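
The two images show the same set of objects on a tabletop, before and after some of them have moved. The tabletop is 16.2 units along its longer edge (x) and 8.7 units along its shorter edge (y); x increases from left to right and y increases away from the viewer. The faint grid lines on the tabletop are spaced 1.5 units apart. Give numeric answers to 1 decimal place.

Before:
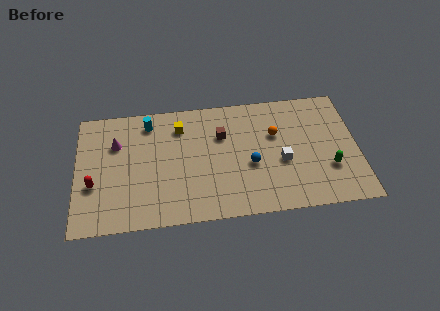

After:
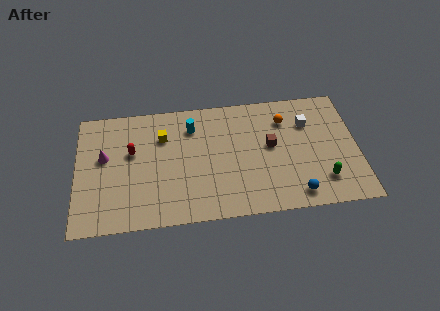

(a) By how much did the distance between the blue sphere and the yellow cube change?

+3.9

They were about 5.1 units apart before and 9.0 after — 3.9 units further apart.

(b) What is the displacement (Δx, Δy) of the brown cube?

(2.8, -1.1)

The brown cube started near (8.4, 5.9) and ended near (11.2, 4.8).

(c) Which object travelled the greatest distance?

the blue sphere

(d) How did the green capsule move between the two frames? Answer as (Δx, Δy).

(-0.4, -0.8)

The green capsule was at about (14.5, 2.8) and moved to about (14.1, 2.0).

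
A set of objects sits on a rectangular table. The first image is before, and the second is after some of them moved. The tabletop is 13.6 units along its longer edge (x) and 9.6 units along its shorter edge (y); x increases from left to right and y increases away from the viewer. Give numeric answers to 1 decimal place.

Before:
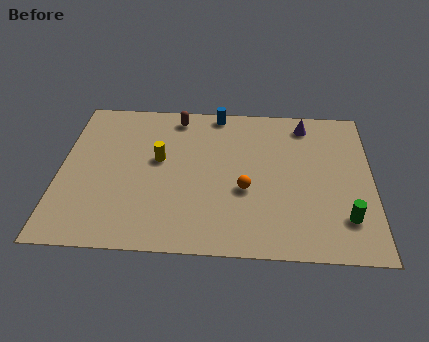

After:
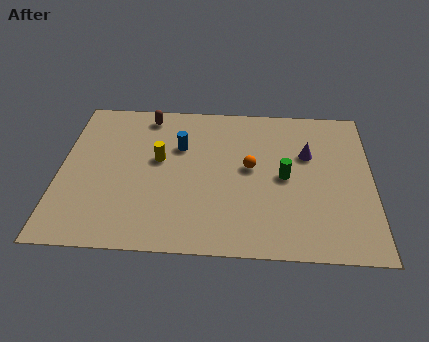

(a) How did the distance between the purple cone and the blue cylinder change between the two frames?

+1.7

The distance was about 3.9 in the first image and 5.6 in the second, so they moved 1.7 units further apart.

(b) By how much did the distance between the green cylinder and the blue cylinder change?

-3.7

Before: roughly 8.6 units apart; after: 4.9. That's 3.7 units closer together.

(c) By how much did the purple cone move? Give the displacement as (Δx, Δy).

(0.1, -2.0)

The purple cone was at about (10.7, 8.2) and moved to about (10.8, 6.2).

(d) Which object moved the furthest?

the green cylinder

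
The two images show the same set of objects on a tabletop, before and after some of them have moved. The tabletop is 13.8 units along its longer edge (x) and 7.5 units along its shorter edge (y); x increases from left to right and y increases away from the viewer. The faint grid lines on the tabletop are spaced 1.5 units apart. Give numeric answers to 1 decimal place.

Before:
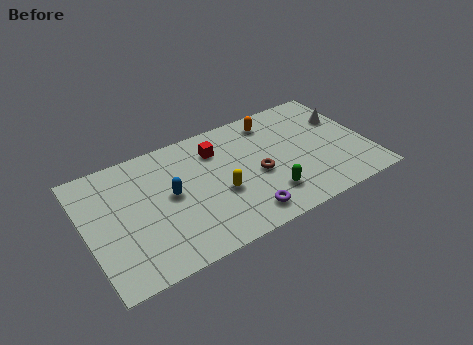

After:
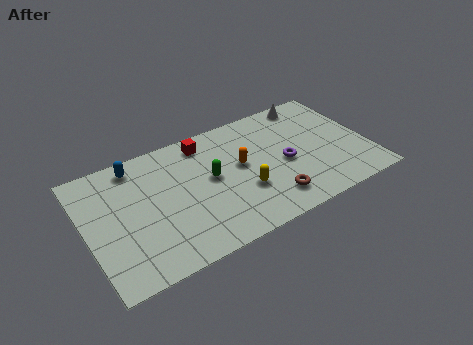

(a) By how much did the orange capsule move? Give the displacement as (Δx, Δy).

(-1.9, -2.1)

The orange capsule started near (9.5, 6.3) and ended near (7.6, 4.2).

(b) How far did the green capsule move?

3.4

The green capsule moved from about (8.6, 1.8) to (6.1, 4.1), a distance of √(2.5² + 2.3²) ≈ 3.4.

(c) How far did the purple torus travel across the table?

3.3

The purple torus was near (7.3, 1.2) before and (9.7, 3.4) after, so it travelled √(2.4² + 2.2²) ≈ 3.3 units.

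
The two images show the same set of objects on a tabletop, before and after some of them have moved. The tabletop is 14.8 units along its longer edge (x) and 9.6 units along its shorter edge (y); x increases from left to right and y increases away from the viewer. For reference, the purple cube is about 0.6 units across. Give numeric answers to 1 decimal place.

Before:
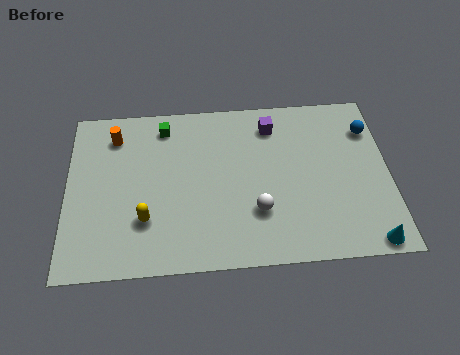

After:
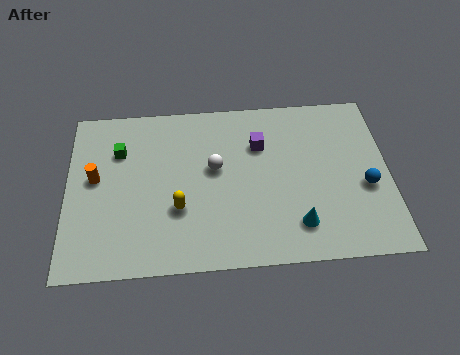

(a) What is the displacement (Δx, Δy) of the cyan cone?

(-3.2, 1.2)

The cyan cone started near (13.7, 0.8) and ended near (10.5, 2.0).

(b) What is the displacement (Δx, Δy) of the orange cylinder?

(-0.9, -2.4)

The orange cylinder was at about (2.2, 7.7) and moved to about (1.3, 5.3).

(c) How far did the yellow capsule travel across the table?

1.6

From (3.6, 2.8) to (5.1, 3.3), the yellow capsule covered √(1.5² + 0.5²) ≈ 1.6 units.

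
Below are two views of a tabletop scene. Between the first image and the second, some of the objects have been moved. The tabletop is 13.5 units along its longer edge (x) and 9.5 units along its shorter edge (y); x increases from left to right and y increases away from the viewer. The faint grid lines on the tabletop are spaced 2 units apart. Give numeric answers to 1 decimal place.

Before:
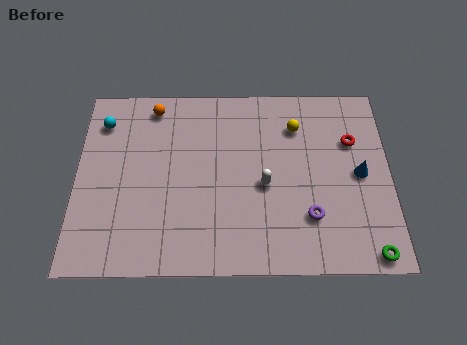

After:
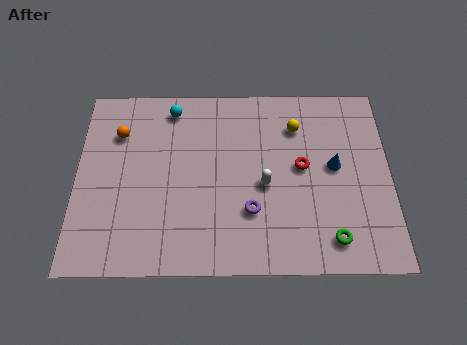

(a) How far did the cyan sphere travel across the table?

3.1

The cyan sphere was near (1.1, 7.5) before and (4.1, 8.2) after, so it travelled √(3.0² + 0.7²) ≈ 3.1 units.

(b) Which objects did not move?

the white capsule and the yellow sphere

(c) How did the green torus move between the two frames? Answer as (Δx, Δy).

(-1.6, 0.7)

From the two frames, the green torus sits at roughly (12.5, 0.8) before and (10.9, 1.5) after.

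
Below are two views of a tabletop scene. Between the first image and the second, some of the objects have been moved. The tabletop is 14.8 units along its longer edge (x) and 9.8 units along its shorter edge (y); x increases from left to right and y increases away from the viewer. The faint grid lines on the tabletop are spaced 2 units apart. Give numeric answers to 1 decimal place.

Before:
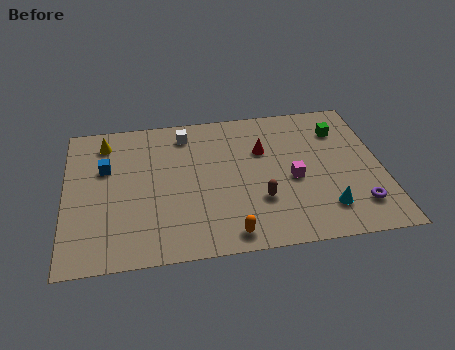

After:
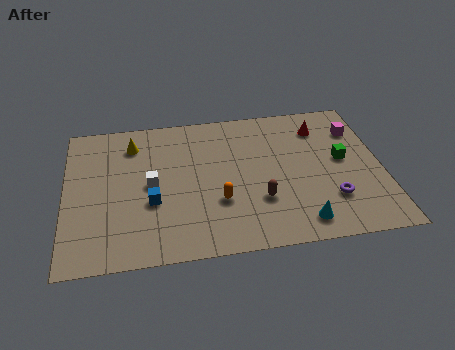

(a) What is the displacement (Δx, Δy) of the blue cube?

(2.1, -2.6)

From the two frames, the blue cube sits at roughly (1.9, 6.3) before and (4.0, 3.7) after.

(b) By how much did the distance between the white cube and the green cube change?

+1.7

The distance was about 7.3 in the first image and 9.0 in the second, so they moved 1.7 units further apart.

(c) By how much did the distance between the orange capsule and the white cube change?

-3.8

The distance was about 7.3 in the first image and 3.5 in the second, so they moved 3.8 units closer together.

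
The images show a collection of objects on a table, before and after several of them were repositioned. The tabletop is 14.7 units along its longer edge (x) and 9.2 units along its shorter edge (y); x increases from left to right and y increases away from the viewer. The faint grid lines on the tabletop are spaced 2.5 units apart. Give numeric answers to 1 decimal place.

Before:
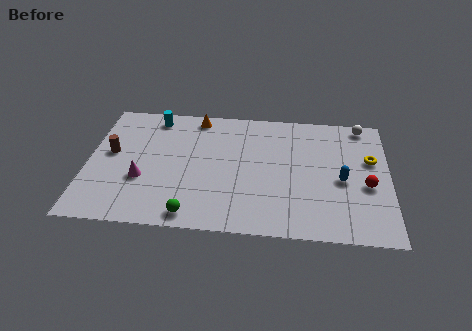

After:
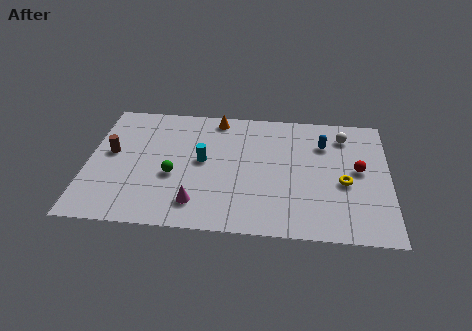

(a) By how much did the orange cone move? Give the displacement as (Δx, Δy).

(1.0, 0.0)

The orange cone started near (5.2, 8.2) and ended near (6.2, 8.2).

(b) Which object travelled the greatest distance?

the cyan cylinder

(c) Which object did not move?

the brown cylinder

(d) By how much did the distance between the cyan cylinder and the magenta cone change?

-1.6

They were about 4.7 units apart before and 3.1 after — 1.6 units closer together.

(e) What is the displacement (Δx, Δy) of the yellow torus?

(-1.3, -1.8)

From the two frames, the yellow torus sits at roughly (13.8, 5.7) before and (12.5, 3.9) after.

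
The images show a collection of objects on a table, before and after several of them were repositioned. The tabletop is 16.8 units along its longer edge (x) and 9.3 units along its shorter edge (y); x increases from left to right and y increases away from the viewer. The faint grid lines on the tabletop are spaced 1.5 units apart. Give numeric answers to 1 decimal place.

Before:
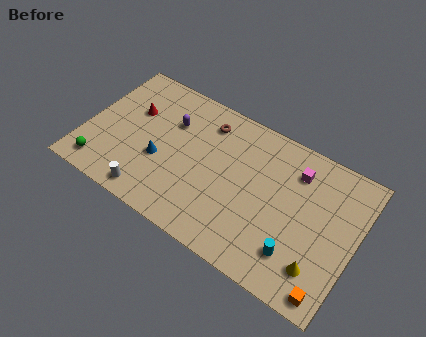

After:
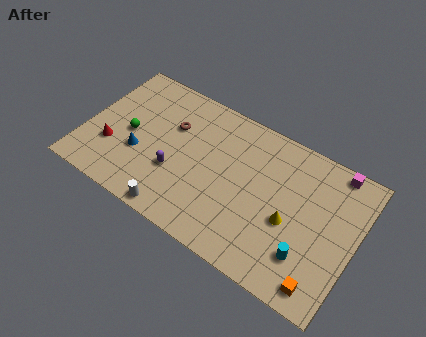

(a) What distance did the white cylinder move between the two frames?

1.7

The white cylinder was near (4.6, 1.1) before and (6.3, 0.8) after, so it travelled √(1.7² + 0.3²) ≈ 1.7 units.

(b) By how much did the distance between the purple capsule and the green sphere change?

-2.9

They were about 6.2 units apart before and 3.3 after — 2.9 units closer together.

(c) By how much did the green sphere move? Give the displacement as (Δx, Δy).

(1.3, 3.0)

The green sphere was at about (1.4, 1.4) and moved to about (2.7, 4.4).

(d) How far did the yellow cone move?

2.8

The yellow cone moved from about (15.0, 2.1) to (12.9, 3.9), a distance of √(2.1² + 1.8²) ≈ 2.8.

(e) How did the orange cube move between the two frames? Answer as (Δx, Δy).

(-0.5, 0.2)

The orange cube was at about (15.8, 1.0) and moved to about (15.3, 1.2).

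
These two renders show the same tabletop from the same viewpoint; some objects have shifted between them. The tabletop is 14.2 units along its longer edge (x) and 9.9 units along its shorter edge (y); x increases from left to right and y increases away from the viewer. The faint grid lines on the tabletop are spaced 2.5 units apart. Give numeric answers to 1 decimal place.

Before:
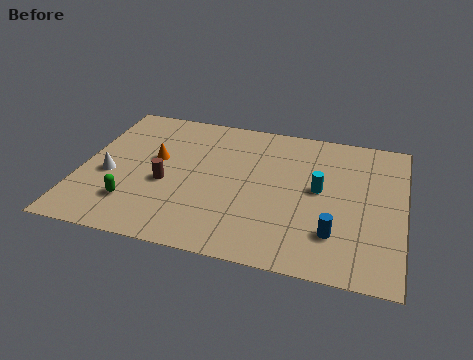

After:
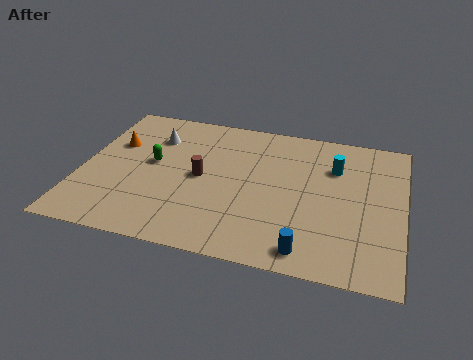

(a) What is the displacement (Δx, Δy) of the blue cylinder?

(-1.1, -1.3)

The blue cylinder started near (11.3, 2.5) and ended near (10.2, 1.2).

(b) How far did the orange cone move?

2.0

The orange cone moved from about (3.2, 5.7) to (1.3, 6.4), a distance of √(1.9² + 0.7²) ≈ 2.0.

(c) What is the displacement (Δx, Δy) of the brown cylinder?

(1.5, 0.8)

The brown cylinder was at about (3.8, 4.1) and moved to about (5.3, 4.9).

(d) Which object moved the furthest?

the white cone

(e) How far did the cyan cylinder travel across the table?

1.8

From (10.5, 5.3) to (11.1, 7.0), the cyan cylinder covered √(0.6² + 1.7²) ≈ 1.8 units.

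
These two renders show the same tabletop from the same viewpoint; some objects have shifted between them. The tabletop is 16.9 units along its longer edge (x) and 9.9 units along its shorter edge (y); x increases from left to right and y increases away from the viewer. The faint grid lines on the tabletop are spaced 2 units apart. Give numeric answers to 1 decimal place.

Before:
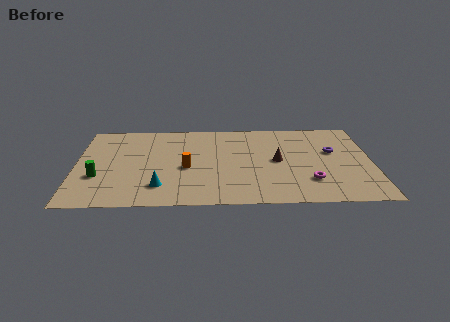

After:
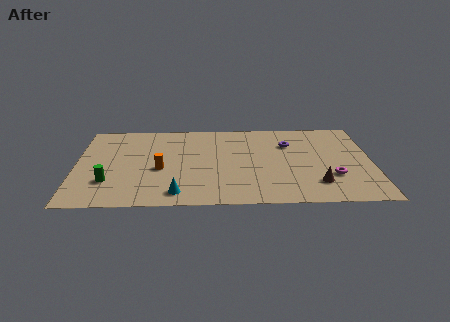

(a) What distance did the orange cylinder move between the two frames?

1.5

From (6.3, 4.3) to (4.8, 4.2), the orange cylinder covered √(1.5² + 0.1²) ≈ 1.5 units.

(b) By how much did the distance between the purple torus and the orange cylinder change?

-0.7

The distance was about 8.6 in the first image and 7.9 in the second, so they moved 0.7 units closer together.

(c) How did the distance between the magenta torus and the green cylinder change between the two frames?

+0.7

The distance was about 12.0 in the first image and 12.7 in the second, so they moved 0.7 units further apart.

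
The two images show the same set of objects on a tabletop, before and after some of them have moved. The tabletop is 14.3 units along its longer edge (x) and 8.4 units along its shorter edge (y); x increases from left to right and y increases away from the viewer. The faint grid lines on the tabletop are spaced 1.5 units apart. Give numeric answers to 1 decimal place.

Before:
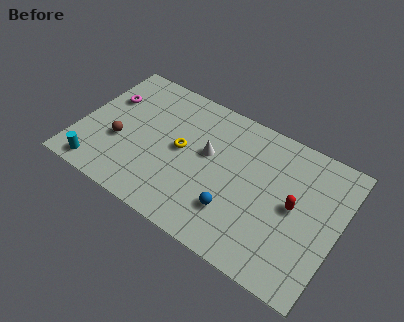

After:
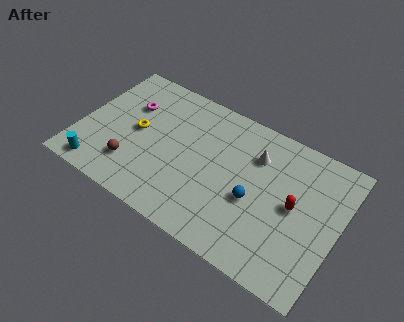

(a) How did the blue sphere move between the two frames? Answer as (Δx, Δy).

(0.9, 1.2)

The blue sphere was at about (8.9, 2.3) and moved to about (9.8, 3.5).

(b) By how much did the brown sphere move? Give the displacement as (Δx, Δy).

(0.9, -1.1)

From the two frames, the brown sphere sits at roughly (2.3, 3.2) before and (3.2, 2.1) after.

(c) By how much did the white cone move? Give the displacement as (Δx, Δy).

(2.5, 1.2)

The white cone was at about (7.0, 4.9) and moved to about (9.5, 6.1).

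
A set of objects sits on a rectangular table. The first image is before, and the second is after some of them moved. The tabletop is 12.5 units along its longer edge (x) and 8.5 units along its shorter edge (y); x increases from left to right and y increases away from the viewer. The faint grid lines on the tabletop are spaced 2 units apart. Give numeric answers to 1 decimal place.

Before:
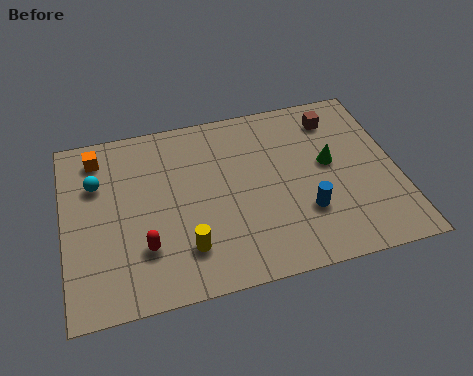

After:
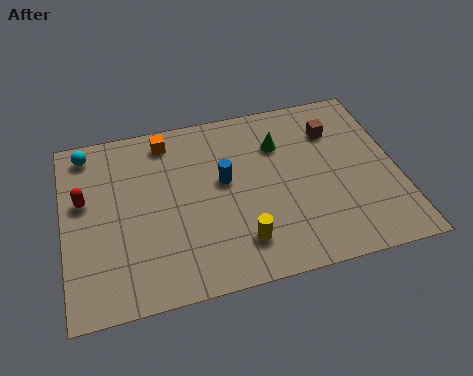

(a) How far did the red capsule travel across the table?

3.4

The red capsule was near (2.9, 2.4) before and (0.8, 5.1) after, so it travelled √(2.1² + 2.7²) ≈ 3.4 units.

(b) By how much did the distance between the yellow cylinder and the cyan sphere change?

+2.9

Before: roughly 4.9 units apart; after: 7.8. That's 2.9 units further apart.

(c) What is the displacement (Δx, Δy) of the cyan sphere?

(-0.3, 1.6)

The cyan sphere was at about (1.3, 5.8) and moved to about (1.0, 7.4).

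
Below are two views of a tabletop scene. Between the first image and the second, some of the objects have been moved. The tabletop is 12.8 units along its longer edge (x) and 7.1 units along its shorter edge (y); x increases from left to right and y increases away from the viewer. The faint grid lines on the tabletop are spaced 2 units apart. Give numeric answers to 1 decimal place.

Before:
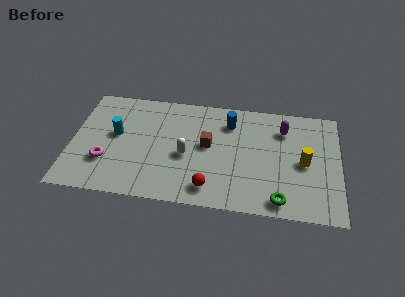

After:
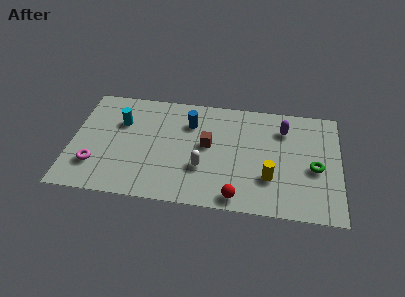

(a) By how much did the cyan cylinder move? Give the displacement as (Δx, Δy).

(0.2, 0.8)

From the two frames, the cyan cylinder sits at roughly (2.1, 4.0) before and (2.3, 4.8) after.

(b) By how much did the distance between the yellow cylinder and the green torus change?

-0.4

Before: roughly 2.7 units apart; after: 2.3. That's 0.4 units closer together.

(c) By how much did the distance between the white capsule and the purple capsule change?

-0.3

Before: roughly 5.1 units apart; after: 4.8. That's 0.3 units closer together.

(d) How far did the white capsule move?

1.1

The white capsule moved from about (5.5, 3.1) to (6.3, 2.4), a distance of √(0.8² + 0.7²) ≈ 1.1.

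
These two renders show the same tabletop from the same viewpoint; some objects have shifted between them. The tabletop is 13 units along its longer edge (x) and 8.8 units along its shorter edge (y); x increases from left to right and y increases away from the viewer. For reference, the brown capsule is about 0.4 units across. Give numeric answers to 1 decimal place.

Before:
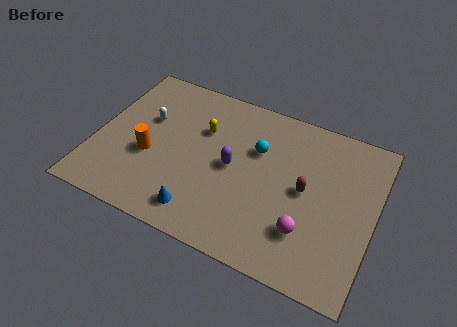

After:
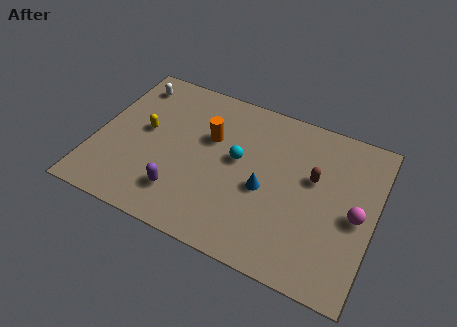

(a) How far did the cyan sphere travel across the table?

1.2

The cyan sphere was near (7.4, 5.8) before and (6.6, 4.9) after, so it travelled √(0.8² + 0.9²) ≈ 1.2 units.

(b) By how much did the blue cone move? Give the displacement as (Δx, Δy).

(2.7, 2.4)

The blue cone was at about (5.3, 1.4) and moved to about (8.0, 3.8).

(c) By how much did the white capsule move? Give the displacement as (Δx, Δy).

(-1.0, 1.8)

From the two frames, the white capsule sits at roughly (2.2, 5.5) before and (1.2, 7.3) after.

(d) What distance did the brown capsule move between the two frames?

0.9

From (9.8, 4.5) to (10.1, 5.3), the brown capsule covered √(0.3² + 0.8²) ≈ 0.9 units.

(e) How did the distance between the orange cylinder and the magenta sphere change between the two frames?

-0.4

The distance was about 7.6 in the first image and 7.2 in the second, so they moved 0.4 units closer together.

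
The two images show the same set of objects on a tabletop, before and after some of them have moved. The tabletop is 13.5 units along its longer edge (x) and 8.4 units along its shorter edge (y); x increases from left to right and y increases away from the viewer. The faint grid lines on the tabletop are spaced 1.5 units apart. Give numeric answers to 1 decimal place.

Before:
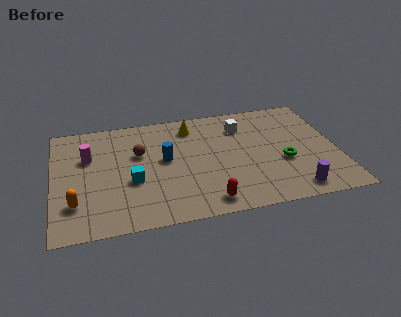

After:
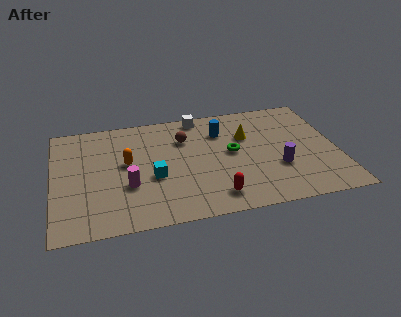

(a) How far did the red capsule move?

0.5

From (7.1, 1.1) to (7.5, 1.4), the red capsule covered √(0.4² + 0.3²) ≈ 0.5 units.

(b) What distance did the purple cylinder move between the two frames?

1.9

The purple cylinder moved from about (11.2, 1.1) to (10.6, 2.9), a distance of √(0.6² + 1.8²) ≈ 1.9.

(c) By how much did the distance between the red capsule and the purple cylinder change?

-0.7

They were about 4.1 units apart before and 3.4 after — 0.7 units closer together.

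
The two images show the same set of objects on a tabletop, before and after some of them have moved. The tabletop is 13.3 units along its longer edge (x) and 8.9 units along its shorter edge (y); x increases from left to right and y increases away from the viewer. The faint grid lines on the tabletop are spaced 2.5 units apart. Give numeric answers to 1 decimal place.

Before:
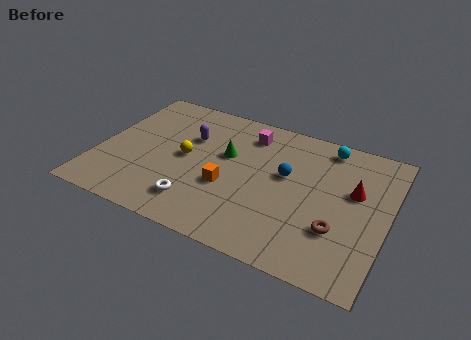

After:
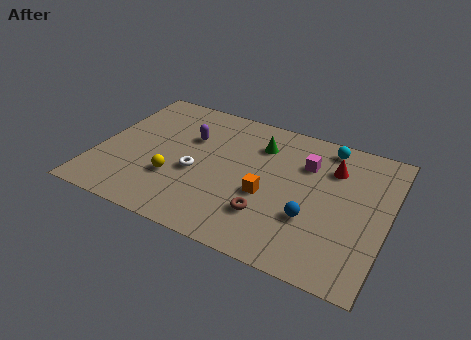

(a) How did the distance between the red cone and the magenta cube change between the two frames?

-4.2

They were about 5.4 units apart before and 1.2 after — 4.2 units closer together.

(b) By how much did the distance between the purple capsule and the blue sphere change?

+2.0

They were about 4.7 units apart before and 6.7 after — 2.0 units further apart.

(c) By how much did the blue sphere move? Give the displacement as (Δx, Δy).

(1.4, -2.2)

The blue sphere was at about (8.6, 5.2) and moved to about (10.0, 3.0).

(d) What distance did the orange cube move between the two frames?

1.8

The orange cube was near (6.1, 3.4) before and (7.9, 3.6) after, so it travelled √(1.8² + 0.2²) ≈ 1.8 units.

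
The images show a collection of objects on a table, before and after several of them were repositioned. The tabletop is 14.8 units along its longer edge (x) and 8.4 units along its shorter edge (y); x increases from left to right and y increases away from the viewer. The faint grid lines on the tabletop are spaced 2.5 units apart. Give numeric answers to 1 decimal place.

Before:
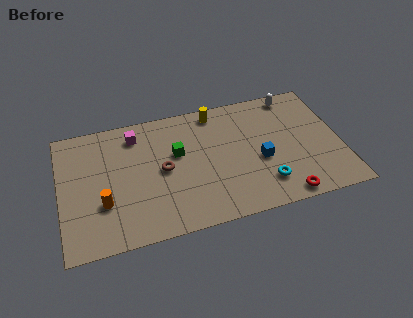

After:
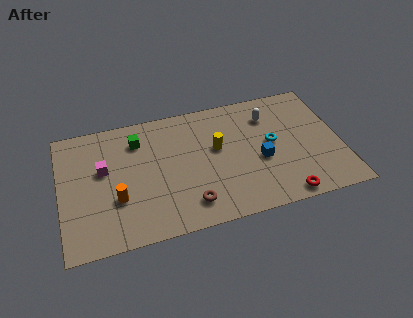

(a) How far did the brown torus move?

2.9

The brown torus was near (5.4, 4.2) before and (6.6, 1.6) after, so it travelled √(1.2² + 2.6²) ≈ 2.9 units.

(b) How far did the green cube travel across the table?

2.4

From (6.2, 5.1) to (4.2, 6.5), the green cube covered √(2.0² + 1.4²) ≈ 2.4 units.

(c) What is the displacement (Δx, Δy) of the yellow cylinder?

(-0.1, -2.5)

From the two frames, the yellow cylinder sits at roughly (8.4, 7.4) before and (8.3, 4.9) after.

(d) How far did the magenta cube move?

2.6

The magenta cube moved from about (4.1, 6.9) to (2.3, 5.0), a distance of √(1.8² + 1.9²) ≈ 2.6.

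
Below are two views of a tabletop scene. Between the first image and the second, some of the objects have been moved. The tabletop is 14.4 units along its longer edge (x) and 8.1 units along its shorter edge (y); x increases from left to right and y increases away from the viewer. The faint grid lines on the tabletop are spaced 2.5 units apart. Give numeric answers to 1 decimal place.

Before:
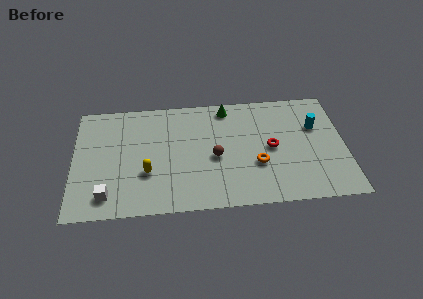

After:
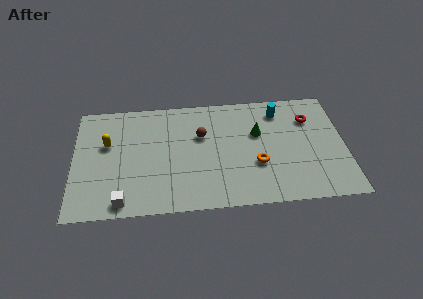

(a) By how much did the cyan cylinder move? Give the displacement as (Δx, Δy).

(-1.9, 1.3)

The cyan cylinder was at about (12.9, 5.3) and moved to about (11.0, 6.6).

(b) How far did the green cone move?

2.6

From (8.2, 7.1) to (9.8, 5.1), the green cone covered √(1.6² + 2.0²) ≈ 2.6 units.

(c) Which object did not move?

the orange torus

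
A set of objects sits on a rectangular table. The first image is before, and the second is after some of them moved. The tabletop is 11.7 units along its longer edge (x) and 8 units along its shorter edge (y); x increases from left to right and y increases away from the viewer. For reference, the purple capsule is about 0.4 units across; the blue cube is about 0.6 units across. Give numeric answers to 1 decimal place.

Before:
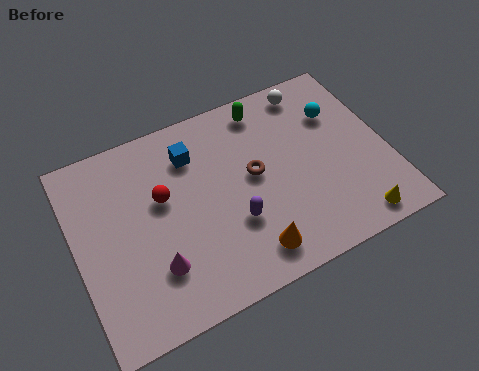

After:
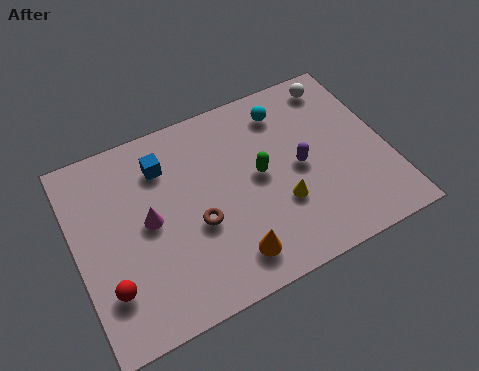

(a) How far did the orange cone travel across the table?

0.7

From (6.1, 1.3) to (5.4, 1.4), the orange cone covered √(0.7² + 0.1²) ≈ 0.7 units.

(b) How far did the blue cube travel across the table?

1.1

The blue cube moved from about (4.6, 6.1) to (3.5, 6.1), a distance of √(1.1² + 0.0²) ≈ 1.1.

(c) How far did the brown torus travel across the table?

2.5

From (6.7, 4.3) to (4.4, 3.2), the brown torus covered √(2.3² + 1.1²) ≈ 2.5 units.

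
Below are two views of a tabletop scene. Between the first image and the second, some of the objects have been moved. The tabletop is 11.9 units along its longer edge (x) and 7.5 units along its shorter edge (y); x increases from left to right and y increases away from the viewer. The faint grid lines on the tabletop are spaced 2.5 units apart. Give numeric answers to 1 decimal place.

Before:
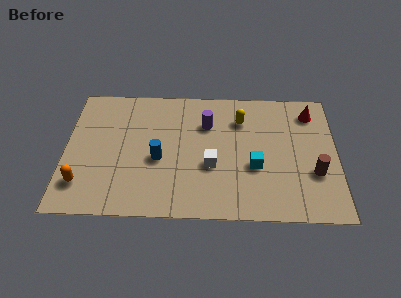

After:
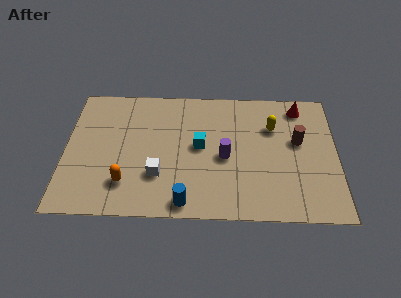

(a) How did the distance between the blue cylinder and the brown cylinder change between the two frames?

-0.7

They were about 6.8 units apart before and 6.1 after — 0.7 units closer together.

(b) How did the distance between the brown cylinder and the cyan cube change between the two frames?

+1.7

They were about 2.6 units apart before and 4.3 after — 1.7 units further apart.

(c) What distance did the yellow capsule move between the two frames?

1.5

From (7.7, 5.6) to (9.1, 5.2), the yellow capsule covered √(1.4² + 0.4²) ≈ 1.5 units.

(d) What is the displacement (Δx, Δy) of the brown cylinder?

(-0.7, 1.8)

The brown cylinder started near (10.9, 2.6) and ended near (10.2, 4.4).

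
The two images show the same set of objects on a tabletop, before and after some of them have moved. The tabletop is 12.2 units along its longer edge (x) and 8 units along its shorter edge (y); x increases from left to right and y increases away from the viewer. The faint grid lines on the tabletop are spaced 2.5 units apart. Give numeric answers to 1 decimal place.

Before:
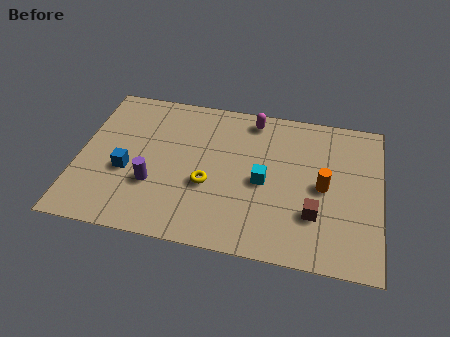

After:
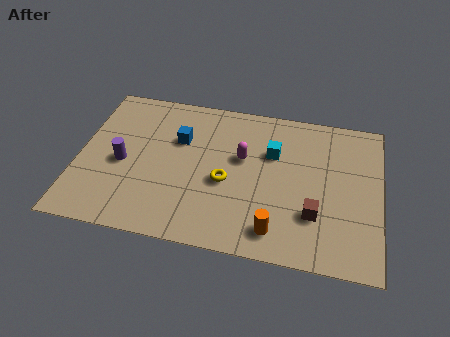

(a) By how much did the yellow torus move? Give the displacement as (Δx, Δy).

(0.7, 0.3)

The yellow torus was at about (5.3, 3.1) and moved to about (6.0, 3.4).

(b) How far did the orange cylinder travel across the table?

3.2

The orange cylinder moved from about (9.9, 3.9) to (8.1, 1.3), a distance of √(1.8² + 2.6²) ≈ 3.2.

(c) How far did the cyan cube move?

1.6

The cyan cube was near (7.5, 3.7) before and (7.8, 5.3) after, so it travelled √(0.3² + 1.6²) ≈ 1.6 units.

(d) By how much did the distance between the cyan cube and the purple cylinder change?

+1.7

They were about 4.5 units apart before and 6.2 after — 1.7 units further apart.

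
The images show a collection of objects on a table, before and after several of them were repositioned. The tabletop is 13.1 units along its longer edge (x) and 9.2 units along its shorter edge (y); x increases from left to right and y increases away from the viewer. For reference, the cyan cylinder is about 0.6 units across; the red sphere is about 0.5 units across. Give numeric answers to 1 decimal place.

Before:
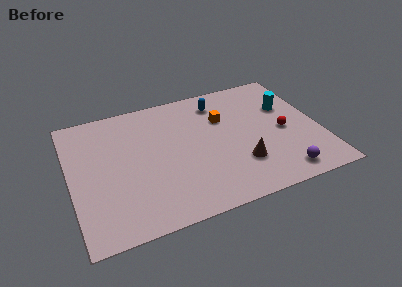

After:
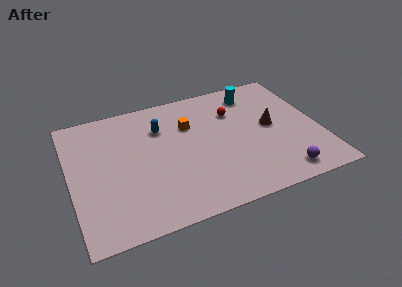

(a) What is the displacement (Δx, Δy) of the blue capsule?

(-3.2, -0.9)

From the two frames, the blue capsule sits at roughly (8.1, 7.5) before and (4.9, 6.6) after.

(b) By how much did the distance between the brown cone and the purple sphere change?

+1.2

Before: roughly 2.4 units apart; after: 3.6. That's 1.2 units further apart.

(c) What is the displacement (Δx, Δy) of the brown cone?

(1.9, 2.2)

From the two frames, the brown cone sits at roughly (8.7, 2.6) before and (10.6, 4.8) after.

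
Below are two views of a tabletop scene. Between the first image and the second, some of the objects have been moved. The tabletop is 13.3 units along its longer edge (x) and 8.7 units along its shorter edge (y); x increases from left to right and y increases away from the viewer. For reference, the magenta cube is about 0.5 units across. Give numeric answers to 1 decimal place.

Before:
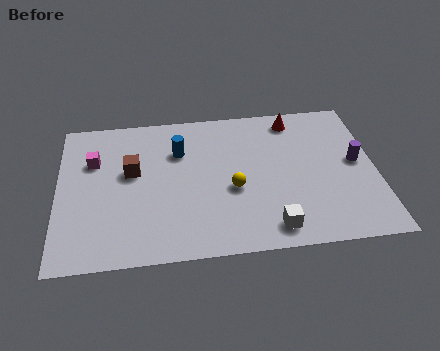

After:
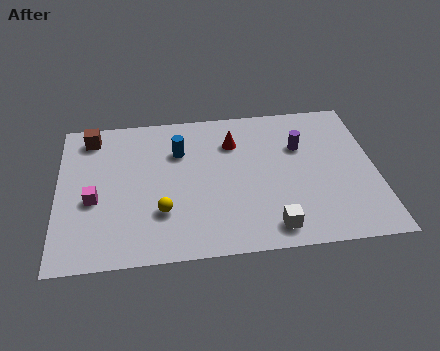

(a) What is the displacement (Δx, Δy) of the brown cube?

(-1.7, 2.3)

The brown cube was at about (3.1, 5.1) and moved to about (1.4, 7.4).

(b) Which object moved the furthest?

the yellow sphere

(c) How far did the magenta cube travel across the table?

2.3

From (1.5, 5.9) to (1.5, 3.6), the magenta cube covered √(0.0² + 2.3²) ≈ 2.3 units.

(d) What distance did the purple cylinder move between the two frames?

2.6

The purple cylinder was near (12.5, 4.6) before and (10.2, 5.8) after, so it travelled √(2.3² + 1.2²) ≈ 2.6 units.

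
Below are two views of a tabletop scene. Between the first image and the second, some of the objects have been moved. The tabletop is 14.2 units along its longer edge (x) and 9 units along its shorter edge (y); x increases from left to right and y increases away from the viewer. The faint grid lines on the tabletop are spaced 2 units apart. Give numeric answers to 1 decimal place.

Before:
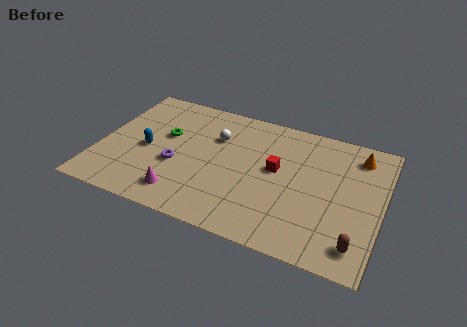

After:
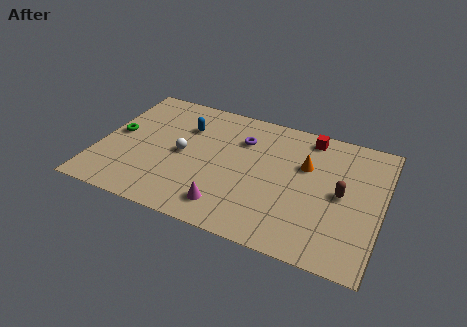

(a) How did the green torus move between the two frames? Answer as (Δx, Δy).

(-2.4, -0.7)

The green torus was at about (3.2, 5.4) and moved to about (0.8, 4.7).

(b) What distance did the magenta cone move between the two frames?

2.3

From (4.5, 1.6) to (6.8, 1.6), the magenta cone covered √(2.3² + 0.0²) ≈ 2.3 units.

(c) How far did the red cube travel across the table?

3.2

The red cube moved from about (8.9, 5.0) to (10.3, 7.9), a distance of √(1.4² + 2.9²) ≈ 3.2.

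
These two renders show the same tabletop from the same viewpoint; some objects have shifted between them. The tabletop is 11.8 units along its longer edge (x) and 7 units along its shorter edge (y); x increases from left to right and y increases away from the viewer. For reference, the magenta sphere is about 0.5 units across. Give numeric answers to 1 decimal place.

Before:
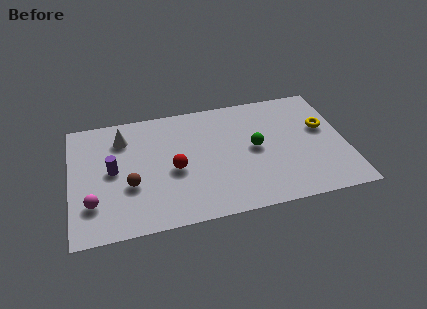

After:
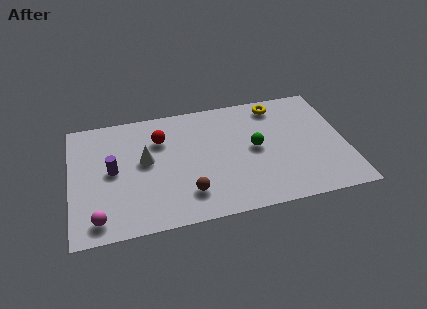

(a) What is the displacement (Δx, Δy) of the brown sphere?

(2.4, -1.0)

From the two frames, the brown sphere sits at roughly (2.5, 2.6) before and (4.9, 1.6) after.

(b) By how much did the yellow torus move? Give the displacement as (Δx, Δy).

(-1.9, 1.8)

The yellow torus was at about (10.9, 4.2) and moved to about (9.0, 6.0).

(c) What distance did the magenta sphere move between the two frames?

0.9

The magenta sphere was near (0.9, 1.9) before and (1.1, 1.0) after, so it travelled √(0.2² + 0.9²) ≈ 0.9 units.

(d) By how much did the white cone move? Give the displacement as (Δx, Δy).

(0.9, -1.5)

The white cone was at about (2.3, 5.4) and moved to about (3.2, 3.9).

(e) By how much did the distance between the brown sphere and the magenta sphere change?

+2.1

Before: roughly 1.7 units apart; after: 3.8. That's 2.1 units further apart.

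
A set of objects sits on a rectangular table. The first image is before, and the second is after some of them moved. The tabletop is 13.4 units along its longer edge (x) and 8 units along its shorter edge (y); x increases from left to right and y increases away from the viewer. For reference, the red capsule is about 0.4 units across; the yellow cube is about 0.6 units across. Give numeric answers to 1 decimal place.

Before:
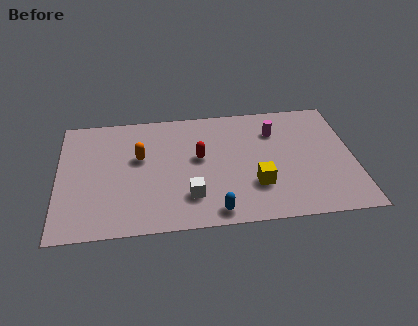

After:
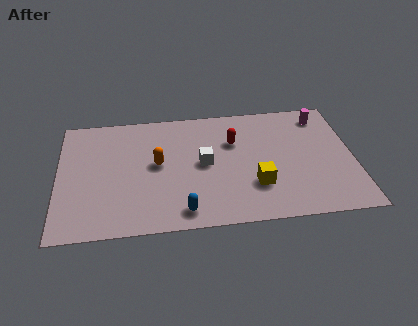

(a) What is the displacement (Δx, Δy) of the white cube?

(0.7, 2.1)

The white cube was at about (5.9, 2.0) and moved to about (6.6, 4.1).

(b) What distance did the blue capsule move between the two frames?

1.4

The blue capsule moved from about (7.0, 0.9) to (5.6, 1.1), a distance of √(1.4² + 0.2²) ≈ 1.4.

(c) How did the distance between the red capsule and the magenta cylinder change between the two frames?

+0.5

Before: roughly 3.8 units apart; after: 4.3. That's 0.5 units further apart.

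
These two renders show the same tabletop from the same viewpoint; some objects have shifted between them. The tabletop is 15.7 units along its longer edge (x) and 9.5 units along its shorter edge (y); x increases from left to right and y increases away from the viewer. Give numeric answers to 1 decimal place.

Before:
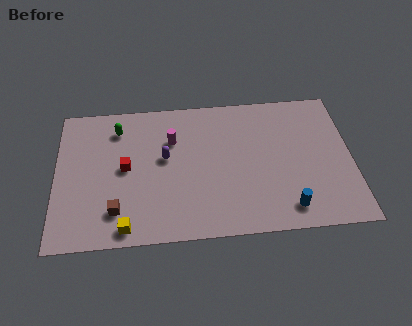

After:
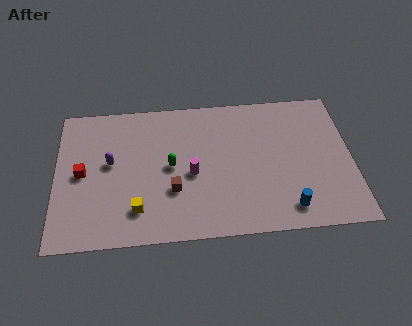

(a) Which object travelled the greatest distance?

the green capsule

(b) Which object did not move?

the blue cylinder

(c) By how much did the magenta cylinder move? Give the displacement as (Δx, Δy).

(1.0, -2.4)

The magenta cylinder was at about (6.2, 6.6) and moved to about (7.2, 4.2).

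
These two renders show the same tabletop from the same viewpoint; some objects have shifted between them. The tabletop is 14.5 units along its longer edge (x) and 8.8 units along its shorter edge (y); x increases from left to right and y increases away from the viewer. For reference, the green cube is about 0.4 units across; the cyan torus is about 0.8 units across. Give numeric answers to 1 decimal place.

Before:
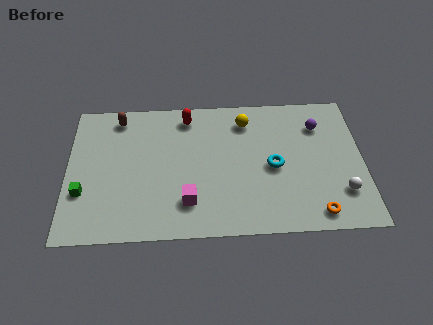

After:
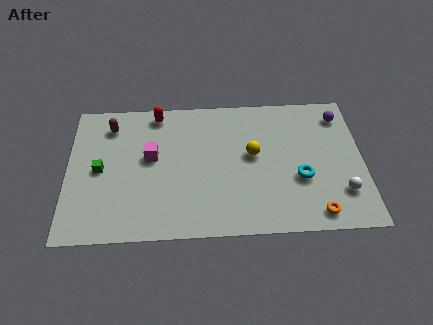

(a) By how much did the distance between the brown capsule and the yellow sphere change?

+1.0

They were about 6.3 units apart before and 7.3 after — 1.0 units further apart.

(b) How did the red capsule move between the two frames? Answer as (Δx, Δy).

(-1.5, 0.3)

The red capsule started near (5.9, 7.5) and ended near (4.4, 7.8).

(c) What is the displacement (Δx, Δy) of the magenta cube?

(-1.8, 2.9)

From the two frames, the magenta cube sits at roughly (5.9, 2.1) before and (4.1, 5.0) after.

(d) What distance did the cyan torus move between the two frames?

1.5

The cyan torus was near (10.1, 4.1) before and (11.4, 3.3) after, so it travelled √(1.3² + 0.8²) ≈ 1.5 units.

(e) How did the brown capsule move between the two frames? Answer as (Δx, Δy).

(-0.4, -0.5)

From the two frames, the brown capsule sits at roughly (2.5, 7.6) before and (2.1, 7.1) after.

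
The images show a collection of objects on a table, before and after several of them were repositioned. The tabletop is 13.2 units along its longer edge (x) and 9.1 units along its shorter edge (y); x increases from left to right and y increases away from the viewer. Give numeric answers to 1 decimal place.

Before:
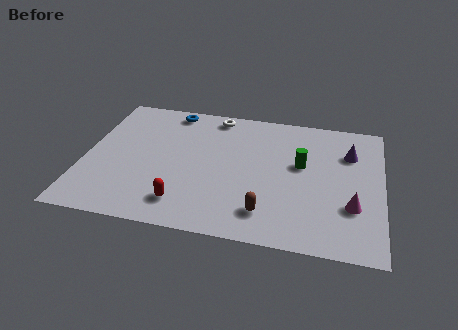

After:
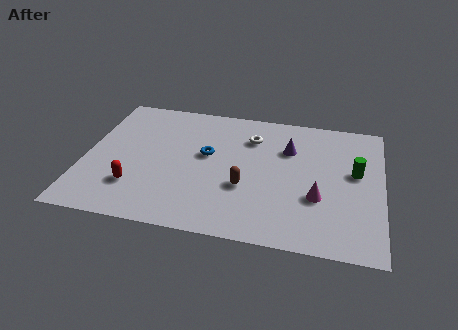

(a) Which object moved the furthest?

the blue torus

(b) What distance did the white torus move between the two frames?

2.1

The white torus was near (5.6, 8.1) before and (7.3, 6.8) after, so it travelled √(1.7² + 1.3²) ≈ 2.1 units.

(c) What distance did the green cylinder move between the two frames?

2.4

From (9.6, 5.3) to (12.0, 5.2), the green cylinder covered √(2.4² + 0.1²) ≈ 2.4 units.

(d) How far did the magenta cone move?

1.5

The magenta cone was near (11.9, 2.9) before and (10.4, 3.2) after, so it travelled √(1.5² + 0.3²) ≈ 1.5 units.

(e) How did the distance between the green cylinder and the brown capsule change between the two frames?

+1.4

They were about 3.8 units apart before and 5.2 after — 1.4 units further apart.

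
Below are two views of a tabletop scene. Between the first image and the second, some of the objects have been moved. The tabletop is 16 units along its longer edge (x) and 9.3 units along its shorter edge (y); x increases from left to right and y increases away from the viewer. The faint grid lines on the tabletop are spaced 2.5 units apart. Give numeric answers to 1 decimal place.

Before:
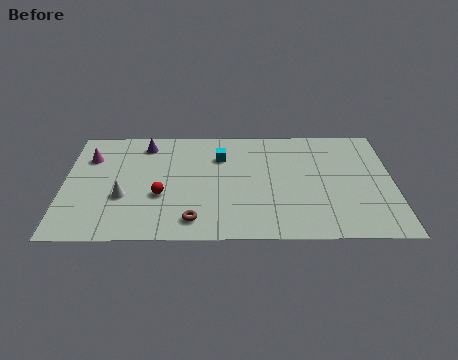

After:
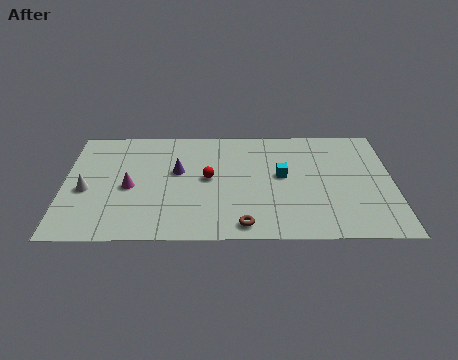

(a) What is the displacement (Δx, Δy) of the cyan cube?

(3.0, -1.6)

The cyan cube started near (7.6, 6.7) and ended near (10.6, 5.1).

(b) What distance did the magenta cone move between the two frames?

3.2

From (1.2, 6.7) to (3.2, 4.2), the magenta cone covered √(2.0² + 2.5²) ≈ 3.2 units.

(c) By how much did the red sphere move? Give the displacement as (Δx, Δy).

(2.3, 1.4)

The red sphere started near (4.7, 3.5) and ended near (7.0, 4.9).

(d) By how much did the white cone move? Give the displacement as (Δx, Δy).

(-1.8, 0.6)

The white cone was at about (2.9, 3.4) and moved to about (1.1, 4.0).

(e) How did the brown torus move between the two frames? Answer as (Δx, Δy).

(2.4, -0.4)

From the two frames, the brown torus sits at roughly (6.3, 1.5) before and (8.7, 1.1) after.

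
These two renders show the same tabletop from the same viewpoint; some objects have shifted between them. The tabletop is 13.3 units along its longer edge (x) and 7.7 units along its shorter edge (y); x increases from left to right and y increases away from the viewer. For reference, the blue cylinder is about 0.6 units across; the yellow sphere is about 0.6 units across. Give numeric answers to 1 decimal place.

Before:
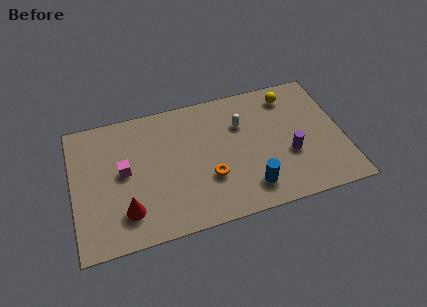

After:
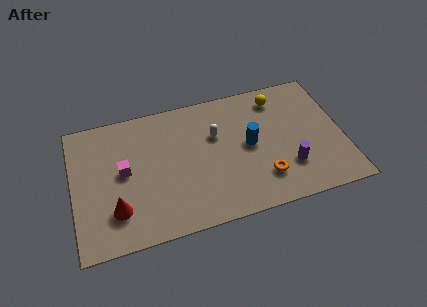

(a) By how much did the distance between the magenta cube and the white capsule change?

-1.3

Before: roughly 6.0 units apart; after: 4.7. That's 1.3 units closer together.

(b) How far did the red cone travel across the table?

0.5

From (2.5, 1.8) to (2.0, 2.0), the red cone covered √(0.5² + 0.2²) ≈ 0.5 units.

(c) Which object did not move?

the magenta cube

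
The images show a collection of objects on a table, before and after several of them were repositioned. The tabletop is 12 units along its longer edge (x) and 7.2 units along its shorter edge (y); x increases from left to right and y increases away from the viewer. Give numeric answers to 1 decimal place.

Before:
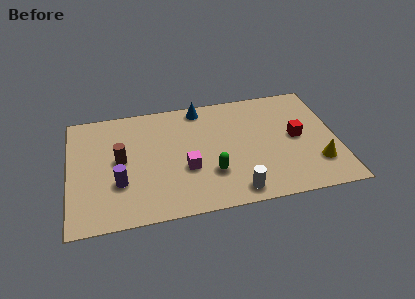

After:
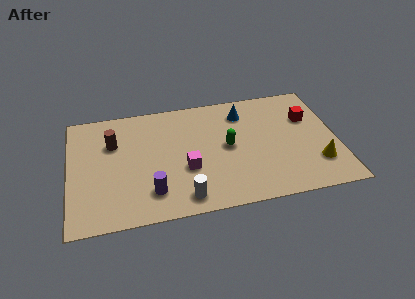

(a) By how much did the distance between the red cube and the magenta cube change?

+0.9

Before: roughly 5.1 units apart; after: 6.0. That's 0.9 units further apart.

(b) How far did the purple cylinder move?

1.6

From (2.2, 2.4) to (3.6, 1.6), the purple cylinder covered √(1.4² + 0.8²) ≈ 1.6 units.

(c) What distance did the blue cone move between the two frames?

2.0

From (6.0, 6.4) to (7.9, 5.7), the blue cone covered √(1.9² + 0.7²) ≈ 2.0 units.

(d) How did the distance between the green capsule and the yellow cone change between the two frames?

-0.4

They were about 4.7 units apart before and 4.3 after — 0.4 units closer together.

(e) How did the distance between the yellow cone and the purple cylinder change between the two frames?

-1.4

Before: roughly 8.8 units apart; after: 7.4. That's 1.4 units closer together.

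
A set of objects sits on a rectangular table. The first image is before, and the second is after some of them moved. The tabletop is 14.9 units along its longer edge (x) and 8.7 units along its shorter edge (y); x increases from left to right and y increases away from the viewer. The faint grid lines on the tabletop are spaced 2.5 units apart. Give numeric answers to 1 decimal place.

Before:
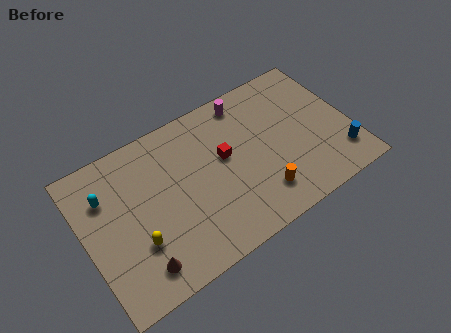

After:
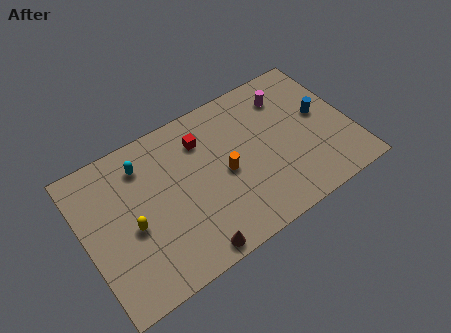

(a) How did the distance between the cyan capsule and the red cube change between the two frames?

-3.3

They were about 6.6 units apart before and 3.3 after — 3.3 units closer together.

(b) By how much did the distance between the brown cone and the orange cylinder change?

-2.8

They were about 6.9 units apart before and 4.1 after — 2.8 units closer together.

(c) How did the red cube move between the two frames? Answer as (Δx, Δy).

(-1.0, 1.6)

From the two frames, the red cube sits at roughly (7.9, 5.0) before and (6.9, 6.6) after.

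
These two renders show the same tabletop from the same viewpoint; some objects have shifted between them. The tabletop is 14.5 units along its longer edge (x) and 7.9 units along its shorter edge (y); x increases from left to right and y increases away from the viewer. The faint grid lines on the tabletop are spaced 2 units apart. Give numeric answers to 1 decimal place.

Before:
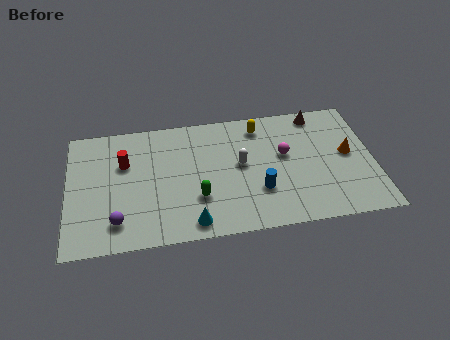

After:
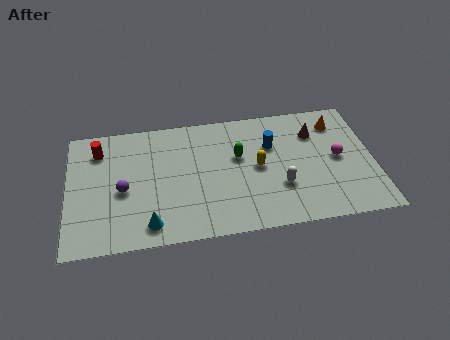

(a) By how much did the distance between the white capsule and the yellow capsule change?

-0.8

Before: roughly 2.5 units apart; after: 1.7. That's 0.8 units closer together.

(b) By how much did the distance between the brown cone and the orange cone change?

-1.9

The distance was about 3.1 in the first image and 1.2 in the second, so they moved 1.9 units closer together.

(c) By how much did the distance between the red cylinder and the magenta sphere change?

+3.9

The distance was about 7.6 in the first image and 11.5 in the second, so they moved 3.9 units further apart.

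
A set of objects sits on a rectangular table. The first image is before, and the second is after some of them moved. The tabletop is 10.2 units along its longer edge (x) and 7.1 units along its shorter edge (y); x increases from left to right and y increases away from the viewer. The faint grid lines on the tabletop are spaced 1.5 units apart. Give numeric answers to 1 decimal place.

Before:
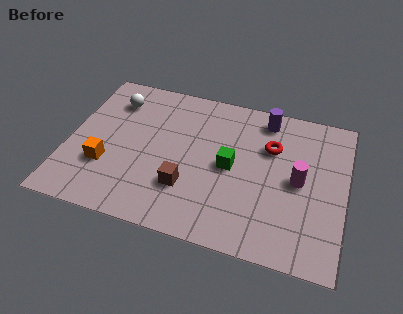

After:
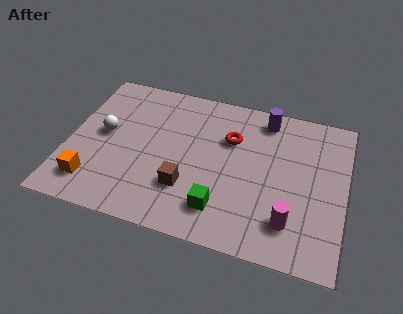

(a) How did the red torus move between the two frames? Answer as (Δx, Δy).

(-1.5, 0.0)

From the two frames, the red torus sits at roughly (7.4, 4.8) before and (5.9, 4.8) after.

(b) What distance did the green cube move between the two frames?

2.0

The green cube was near (6.0, 3.5) before and (5.8, 1.5) after, so it travelled √(0.2² + 2.0²) ≈ 2.0 units.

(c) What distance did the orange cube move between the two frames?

1.0

The orange cube was near (1.5, 2.3) before and (1.1, 1.4) after, so it travelled √(0.4² + 0.9²) ≈ 1.0 units.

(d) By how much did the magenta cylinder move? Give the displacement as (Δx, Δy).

(-0.2, -1.9)

From the two frames, the magenta cylinder sits at roughly (8.5, 3.5) before and (8.3, 1.6) after.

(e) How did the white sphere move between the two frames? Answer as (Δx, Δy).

(-0.2, -1.7)

The white sphere started near (1.5, 5.5) and ended near (1.3, 3.8).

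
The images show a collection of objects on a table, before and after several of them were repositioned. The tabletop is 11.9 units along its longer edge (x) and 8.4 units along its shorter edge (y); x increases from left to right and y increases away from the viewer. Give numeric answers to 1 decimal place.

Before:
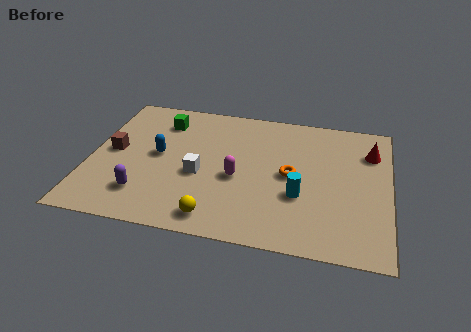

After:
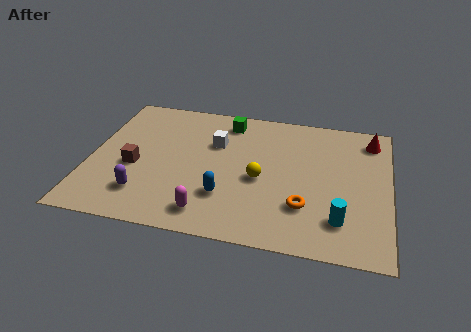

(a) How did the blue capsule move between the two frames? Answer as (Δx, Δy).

(2.8, -2.0)

From the two frames, the blue capsule sits at roughly (2.7, 4.4) before and (5.5, 2.4) after.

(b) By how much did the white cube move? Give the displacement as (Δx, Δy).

(0.5, 2.1)

The white cube started near (4.4, 3.5) and ended near (4.9, 5.6).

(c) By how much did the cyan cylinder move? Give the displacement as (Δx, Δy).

(1.6, -1.1)

The cyan cylinder started near (8.4, 3.0) and ended near (10.0, 1.9).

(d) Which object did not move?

the purple capsule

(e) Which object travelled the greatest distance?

the blue capsule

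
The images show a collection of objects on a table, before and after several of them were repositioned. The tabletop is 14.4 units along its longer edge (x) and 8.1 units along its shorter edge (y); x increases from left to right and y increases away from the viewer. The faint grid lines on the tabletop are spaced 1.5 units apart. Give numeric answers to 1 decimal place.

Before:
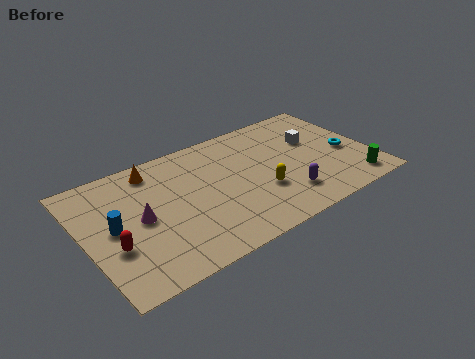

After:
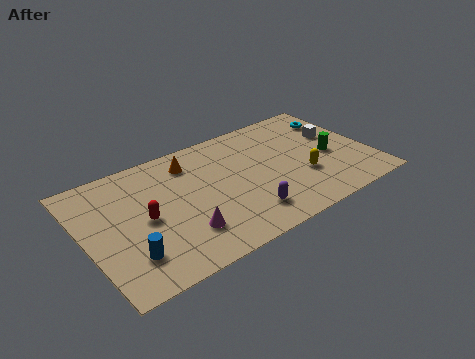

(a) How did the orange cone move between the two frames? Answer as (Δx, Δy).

(1.8, -0.4)

The orange cone started near (3.8, 6.9) and ended near (5.6, 6.5).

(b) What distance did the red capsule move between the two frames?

2.0

The red capsule moved from about (1.2, 2.9) to (2.9, 3.9), a distance of √(1.7² + 1.0²) ≈ 2.0.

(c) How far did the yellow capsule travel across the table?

2.2

From (8.6, 2.8) to (10.8, 2.8), the yellow capsule covered √(2.2² + 0.0²) ≈ 2.2 units.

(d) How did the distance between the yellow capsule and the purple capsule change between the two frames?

+2.0

They were about 1.4 units apart before and 3.4 after — 2.0 units further apart.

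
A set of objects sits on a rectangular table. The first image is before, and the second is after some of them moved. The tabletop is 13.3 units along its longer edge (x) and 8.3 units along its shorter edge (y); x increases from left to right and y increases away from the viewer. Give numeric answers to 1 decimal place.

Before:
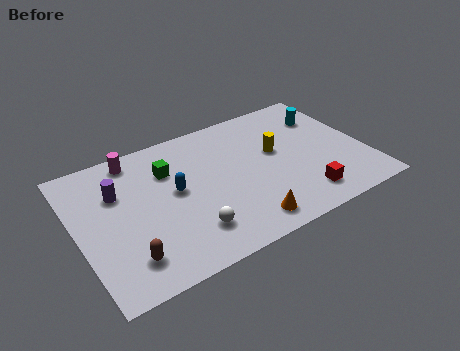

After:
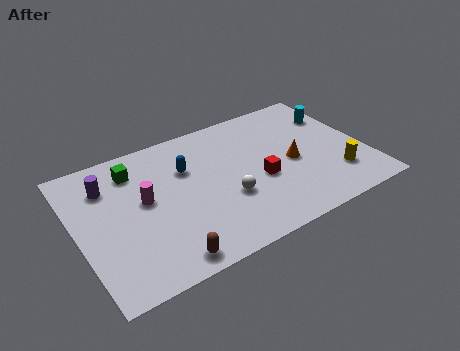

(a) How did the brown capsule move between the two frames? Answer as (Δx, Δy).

(1.6, -0.8)

From the two frames, the brown capsule sits at roughly (1.9, 1.7) before and (3.5, 0.9) after.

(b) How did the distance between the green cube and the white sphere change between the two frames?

+1.2

They were about 4.0 units apart before and 5.2 after — 1.2 units further apart.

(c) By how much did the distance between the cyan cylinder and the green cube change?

+2.0

The distance was about 7.5 in the first image and 9.5 in the second, so they moved 2.0 units further apart.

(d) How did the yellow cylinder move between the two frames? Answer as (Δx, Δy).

(2.4, -2.7)

The yellow cylinder was at about (9.3, 4.8) and moved to about (11.7, 2.1).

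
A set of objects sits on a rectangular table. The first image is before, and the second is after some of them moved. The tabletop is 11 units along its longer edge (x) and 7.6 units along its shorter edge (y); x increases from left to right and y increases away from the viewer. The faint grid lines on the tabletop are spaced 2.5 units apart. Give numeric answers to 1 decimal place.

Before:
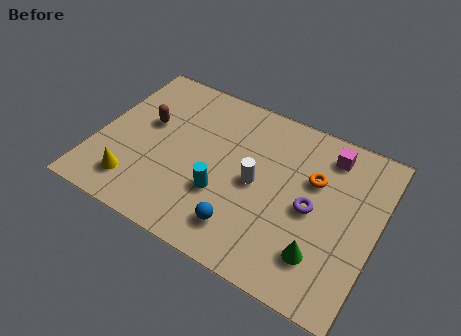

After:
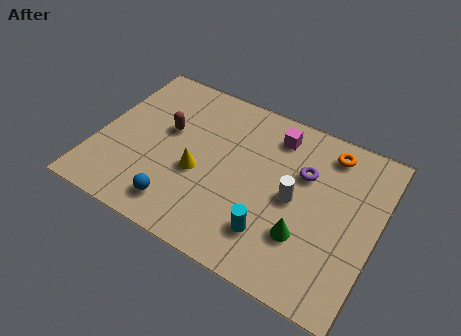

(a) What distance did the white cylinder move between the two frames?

1.5

From (6.3, 3.7) to (7.8, 3.7), the white cylinder covered √(1.5² + 0.0²) ≈ 1.5 units.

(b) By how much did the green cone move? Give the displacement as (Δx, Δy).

(-0.7, 0.5)

From the two frames, the green cone sits at roughly (9.1, 1.8) before and (8.4, 2.3) after.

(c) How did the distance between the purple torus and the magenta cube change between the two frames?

-0.9

The distance was about 2.7 in the first image and 1.8 in the second, so they moved 0.9 units closer together.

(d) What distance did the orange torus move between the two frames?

1.6

From (8.4, 4.9) to (8.8, 6.4), the orange torus covered √(0.4² + 1.5²) ≈ 1.6 units.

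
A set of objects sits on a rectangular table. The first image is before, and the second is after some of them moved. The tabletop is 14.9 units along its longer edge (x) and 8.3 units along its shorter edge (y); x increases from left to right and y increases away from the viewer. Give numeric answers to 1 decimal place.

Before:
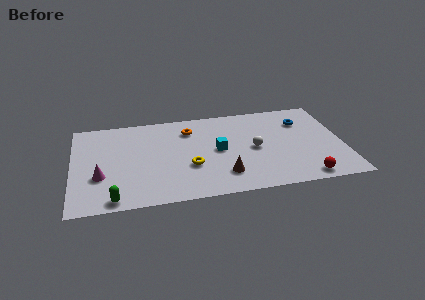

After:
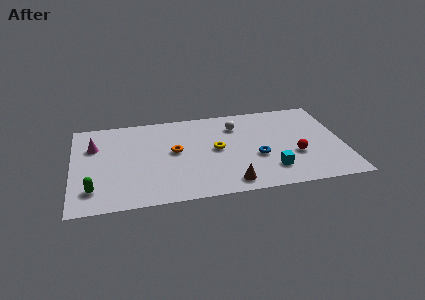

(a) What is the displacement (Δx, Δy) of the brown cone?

(0.3, -0.8)

From the two frames, the brown cone sits at roughly (8.2, 1.9) before and (8.5, 1.1) after.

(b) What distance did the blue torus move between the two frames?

4.0

From (12.8, 6.1) to (10.1, 3.2), the blue torus covered √(2.7² + 2.9²) ≈ 4.0 units.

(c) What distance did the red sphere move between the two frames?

2.1

The red sphere was near (12.6, 0.9) before and (12.2, 3.0) after, so it travelled √(0.4² + 2.1²) ≈ 2.1 units.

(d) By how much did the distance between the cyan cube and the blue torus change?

-3.7

Before: roughly 5.2 units apart; after: 1.5. That's 3.7 units closer together.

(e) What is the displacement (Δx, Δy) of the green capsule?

(-1.1, 1.0)

From the two frames, the green capsule sits at roughly (2.2, 0.8) before and (1.1, 1.8) after.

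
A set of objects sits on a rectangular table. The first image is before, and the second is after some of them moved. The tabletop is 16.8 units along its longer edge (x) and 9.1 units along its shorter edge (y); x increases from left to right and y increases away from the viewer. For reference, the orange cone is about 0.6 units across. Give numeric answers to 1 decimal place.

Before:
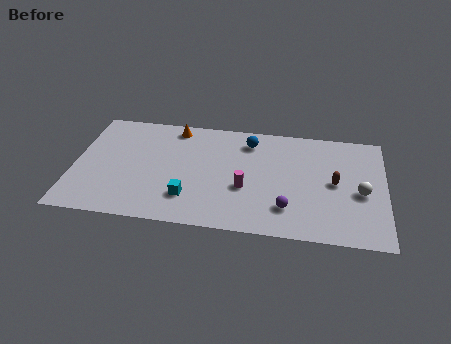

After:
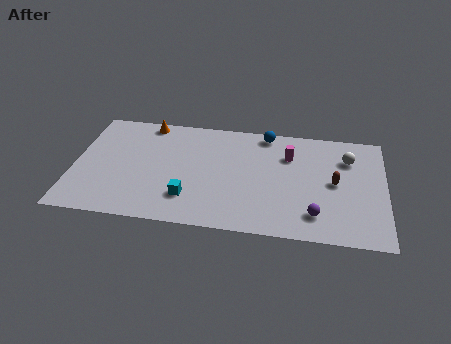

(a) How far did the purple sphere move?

1.5

The purple sphere moved from about (11.6, 2.2) to (13.1, 1.9), a distance of √(1.5² + 0.3²) ≈ 1.5.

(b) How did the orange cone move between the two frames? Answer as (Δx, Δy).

(-1.5, 0.2)

The orange cone started near (5.3, 8.0) and ended near (3.8, 8.2).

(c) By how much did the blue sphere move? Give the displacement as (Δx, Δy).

(0.9, 0.8)

The blue sphere was at about (9.4, 7.4) and moved to about (10.3, 8.2).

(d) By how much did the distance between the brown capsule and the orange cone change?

+1.5

Before: roughly 9.4 units apart; after: 10.9. That's 1.5 units further apart.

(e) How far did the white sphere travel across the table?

2.8

The white sphere was near (15.5, 4.0) before and (14.8, 6.7) after, so it travelled √(0.7² + 2.7²) ≈ 2.8 units.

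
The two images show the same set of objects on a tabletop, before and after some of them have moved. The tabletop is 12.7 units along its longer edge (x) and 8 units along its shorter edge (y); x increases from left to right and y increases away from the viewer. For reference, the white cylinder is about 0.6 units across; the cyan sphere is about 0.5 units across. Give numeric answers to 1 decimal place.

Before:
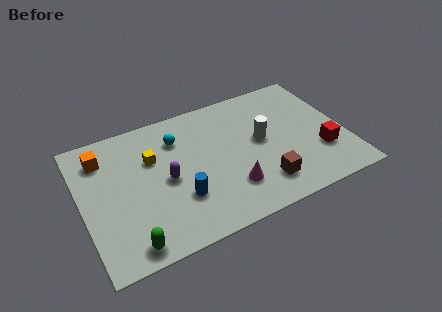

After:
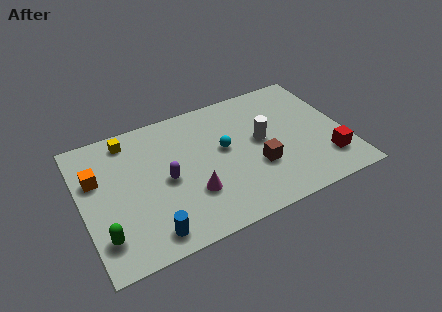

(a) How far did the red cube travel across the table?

0.6

The red cube was near (11.4, 2.5) before and (11.6, 1.9) after, so it travelled √(0.2² + 0.6²) ≈ 0.6 units.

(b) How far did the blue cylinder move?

2.1

The blue cylinder moved from about (4.5, 2.5) to (2.9, 1.1), a distance of √(1.6² + 1.4²) ≈ 2.1.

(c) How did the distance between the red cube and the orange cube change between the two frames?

+0.4

Before: roughly 10.9 units apart; after: 11.3. That's 0.4 units further apart.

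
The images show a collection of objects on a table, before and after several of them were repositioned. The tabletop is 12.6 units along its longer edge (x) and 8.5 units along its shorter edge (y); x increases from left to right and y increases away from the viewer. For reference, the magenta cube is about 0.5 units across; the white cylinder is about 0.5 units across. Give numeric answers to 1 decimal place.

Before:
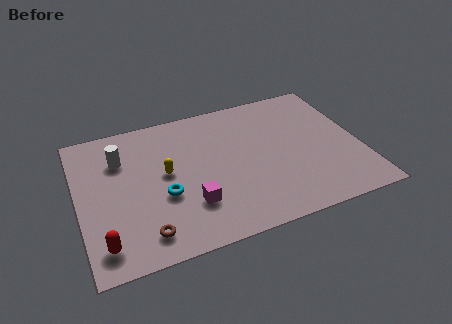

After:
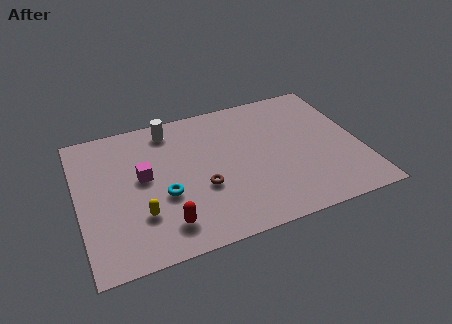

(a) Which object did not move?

the cyan torus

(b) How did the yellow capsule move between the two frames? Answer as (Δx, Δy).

(-1.3, -2.1)

The yellow capsule was at about (3.9, 4.6) and moved to about (2.6, 2.5).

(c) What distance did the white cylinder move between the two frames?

2.6

The white cylinder was near (2.0, 6.1) before and (4.3, 7.3) after, so it travelled √(2.3² + 1.2²) ≈ 2.6 units.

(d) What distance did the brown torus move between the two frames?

3.2

The brown torus was near (2.7, 1.4) before and (5.4, 3.2) after, so it travelled √(2.7² + 1.8²) ≈ 3.2 units.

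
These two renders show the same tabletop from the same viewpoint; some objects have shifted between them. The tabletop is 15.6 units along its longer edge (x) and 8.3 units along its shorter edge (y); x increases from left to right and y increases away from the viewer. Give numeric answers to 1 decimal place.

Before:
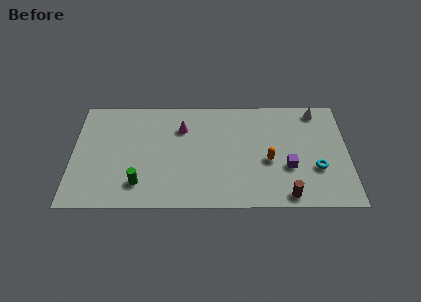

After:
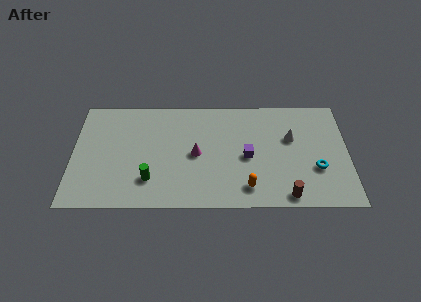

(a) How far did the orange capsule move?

2.3

The orange capsule was near (11.1, 3.5) before and (9.9, 1.5) after, so it travelled √(1.2² + 2.0²) ≈ 2.3 units.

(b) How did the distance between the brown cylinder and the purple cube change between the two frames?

+1.5

Before: roughly 2.1 units apart; after: 3.6. That's 1.5 units further apart.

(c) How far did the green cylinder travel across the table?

0.7

The green cylinder was near (3.8, 1.8) before and (4.4, 2.1) after, so it travelled √(0.6² + 0.3²) ≈ 0.7 units.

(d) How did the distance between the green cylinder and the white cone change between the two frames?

-2.9

The distance was about 11.5 in the first image and 8.6 in the second, so they moved 2.9 units closer together.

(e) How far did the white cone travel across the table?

2.6

The white cone was near (13.9, 7.3) before and (12.4, 5.2) after, so it travelled √(1.5² + 2.1²) ≈ 2.6 units.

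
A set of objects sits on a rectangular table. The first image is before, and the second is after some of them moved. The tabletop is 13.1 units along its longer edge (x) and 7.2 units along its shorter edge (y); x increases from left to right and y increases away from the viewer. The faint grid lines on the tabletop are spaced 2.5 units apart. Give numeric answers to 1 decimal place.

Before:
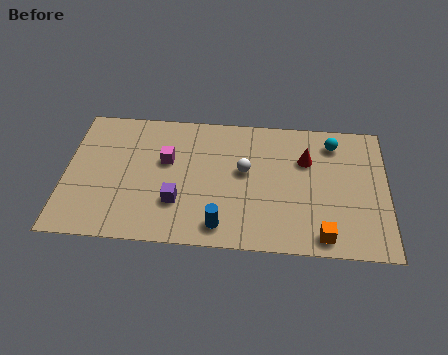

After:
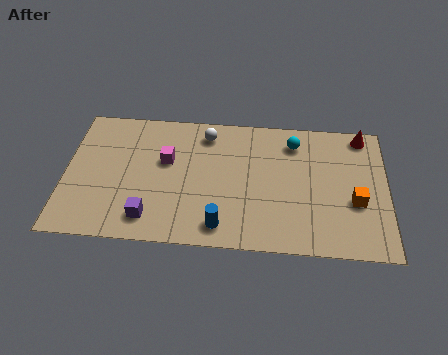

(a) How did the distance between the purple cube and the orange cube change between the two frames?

+2.4

Before: roughly 6.0 units apart; after: 8.4. That's 2.4 units further apart.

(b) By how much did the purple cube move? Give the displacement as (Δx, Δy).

(-1.1, -0.9)

From the two frames, the purple cube sits at roughly (4.6, 2.2) before and (3.5, 1.3) after.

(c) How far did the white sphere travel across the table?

2.5

The white sphere was near (7.3, 4.1) before and (5.7, 6.0) after, so it travelled √(1.6² + 1.9²) ≈ 2.5 units.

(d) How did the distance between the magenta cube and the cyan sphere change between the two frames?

-1.6

They were about 7.0 units apart before and 5.4 after — 1.6 units closer together.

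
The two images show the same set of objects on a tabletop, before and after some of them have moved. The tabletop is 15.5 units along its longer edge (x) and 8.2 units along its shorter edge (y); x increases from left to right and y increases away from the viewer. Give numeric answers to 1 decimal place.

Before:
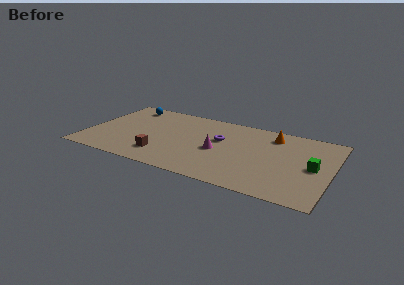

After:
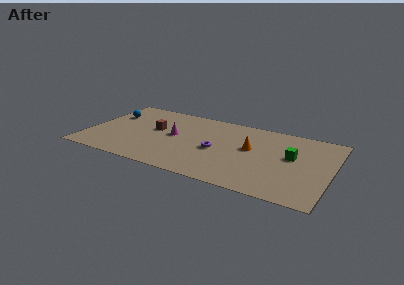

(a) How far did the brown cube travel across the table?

2.9

From (5.0, 1.9) to (4.2, 4.7), the brown cube covered √(0.8² + 2.8²) ≈ 2.9 units.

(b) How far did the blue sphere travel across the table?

1.7

The blue sphere moved from about (2.1, 7.0) to (1.2, 5.6), a distance of √(0.9² + 1.4²) ≈ 1.7.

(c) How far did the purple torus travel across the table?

1.3

From (8.4, 5.0) to (8.3, 3.7), the purple torus covered √(0.1² + 1.3²) ≈ 1.3 units.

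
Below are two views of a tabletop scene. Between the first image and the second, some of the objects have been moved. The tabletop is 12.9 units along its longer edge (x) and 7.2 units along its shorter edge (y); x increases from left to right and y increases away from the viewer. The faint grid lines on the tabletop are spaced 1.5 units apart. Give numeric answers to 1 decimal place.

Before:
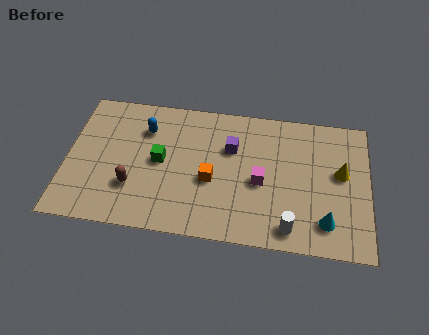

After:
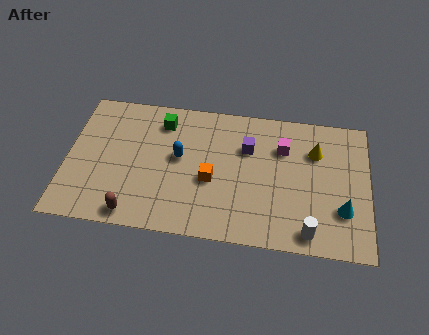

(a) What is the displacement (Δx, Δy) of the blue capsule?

(1.5, -1.3)

The blue capsule was at about (3.3, 5.3) and moved to about (4.8, 4.0).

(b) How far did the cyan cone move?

1.0

The cyan cone moved from about (11.1, 1.5) to (11.8, 2.2), a distance of √(0.7² + 0.7²) ≈ 1.0.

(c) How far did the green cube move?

2.1

From (4.0, 3.7) to (4.0, 5.8), the green cube covered √(0.0² + 2.1²) ≈ 2.1 units.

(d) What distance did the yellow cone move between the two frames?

1.5

The yellow cone moved from about (11.7, 4.1) to (10.6, 5.1), a distance of √(1.1² + 1.0²) ≈ 1.5.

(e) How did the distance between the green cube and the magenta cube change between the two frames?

+0.9

The distance was about 4.3 in the first image and 5.2 in the second, so they moved 0.9 units further apart.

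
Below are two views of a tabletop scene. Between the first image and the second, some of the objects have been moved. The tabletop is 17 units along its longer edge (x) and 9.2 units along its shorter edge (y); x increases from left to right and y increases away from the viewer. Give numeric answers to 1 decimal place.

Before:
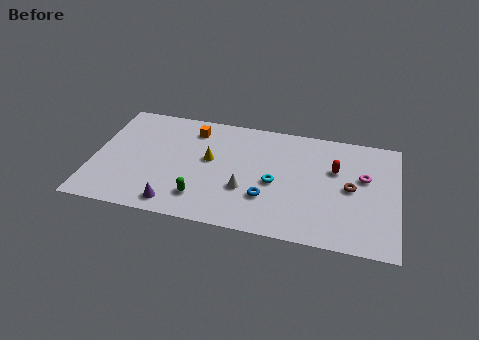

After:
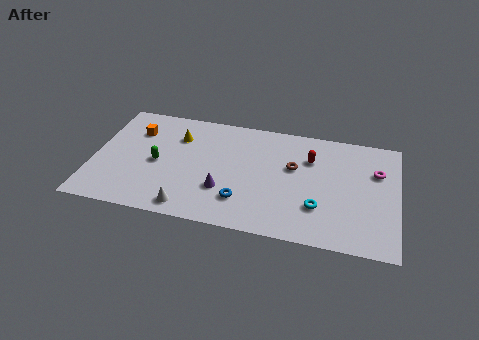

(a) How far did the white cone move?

3.7

From (8.6, 3.2) to (5.6, 1.1), the white cone covered √(3.0² + 2.1²) ≈ 3.7 units.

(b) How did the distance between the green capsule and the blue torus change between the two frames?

+1.6

They were about 3.7 units apart before and 5.3 after — 1.6 units further apart.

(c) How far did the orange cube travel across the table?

3.3

From (5.4, 7.5) to (2.2, 6.7), the orange cube covered √(3.2² + 0.8²) ≈ 3.3 units.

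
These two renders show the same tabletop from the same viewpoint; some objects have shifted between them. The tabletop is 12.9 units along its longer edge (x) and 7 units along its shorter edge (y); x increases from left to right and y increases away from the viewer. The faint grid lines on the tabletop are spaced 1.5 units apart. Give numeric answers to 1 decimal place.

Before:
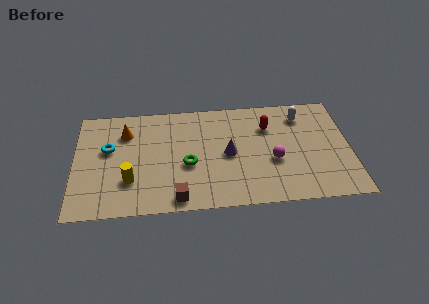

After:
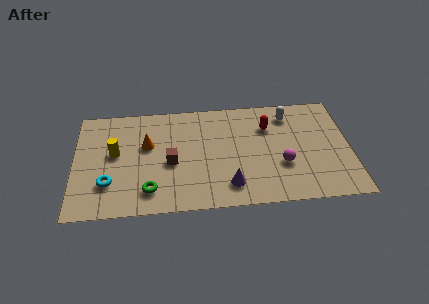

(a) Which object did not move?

the red capsule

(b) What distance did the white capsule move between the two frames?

0.6

The white capsule moved from about (10.7, 5.6) to (10.1, 5.7), a distance of √(0.6² + 0.1²) ≈ 0.6.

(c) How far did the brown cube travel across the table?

2.3

From (4.8, 0.8) to (4.5, 3.1), the brown cube covered √(0.3² + 2.3²) ≈ 2.3 units.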